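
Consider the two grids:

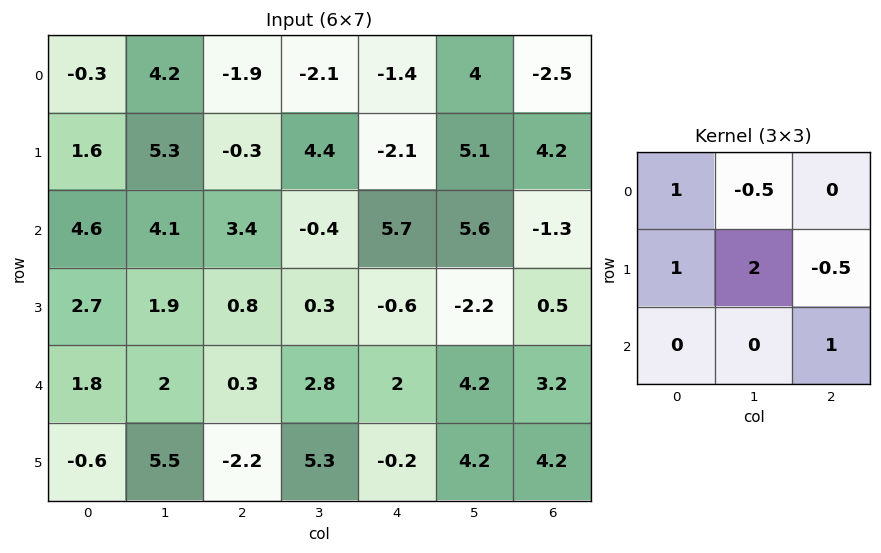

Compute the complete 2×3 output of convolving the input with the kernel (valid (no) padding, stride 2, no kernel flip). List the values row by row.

13.35 14.4 1.3
8.95 7.3 0.85

Output[0,0]: The receptive field on the input at this output position is [-0.3 4.2 -1.9 / 1.6 5.3 -0.3 / 4.6 4.1 3.4]. Elementwise product with the kernel and sum: -0.3·1 + 4.2·-0.5 + 1.6·1 + 5.3·2 + -0.3·-0.5 + 3.4·1.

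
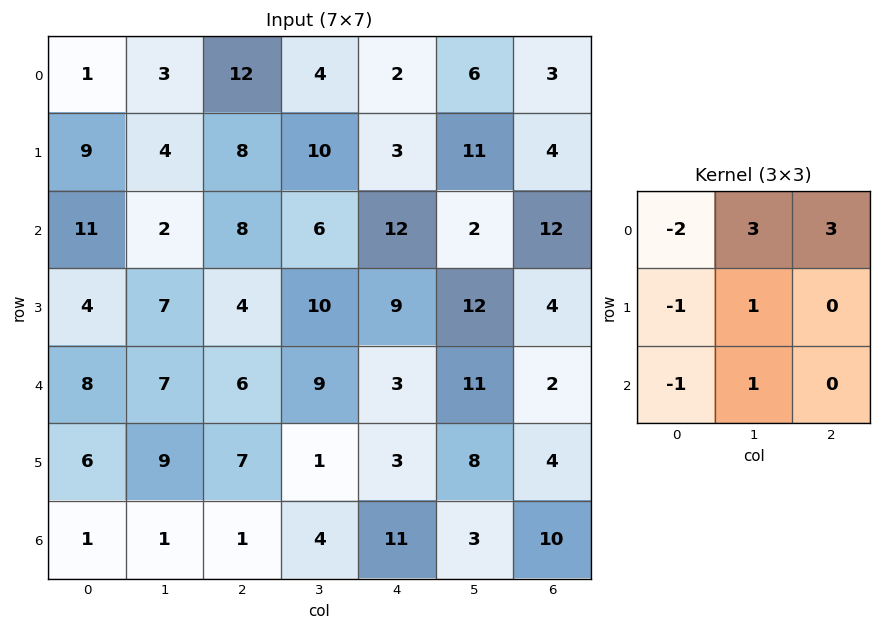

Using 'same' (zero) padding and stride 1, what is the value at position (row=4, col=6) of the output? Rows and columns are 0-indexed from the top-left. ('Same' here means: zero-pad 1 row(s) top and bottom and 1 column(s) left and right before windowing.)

-25

The receptive field on the zero-padded input at this output position is [12 4 0 / 11 2 0 / 8 4 0]. Elementwise product with the kernel and sum: 12·-2 + 4·3 + 0·3 + 11·-1 + 2·1 + 8·-1 + 4·1.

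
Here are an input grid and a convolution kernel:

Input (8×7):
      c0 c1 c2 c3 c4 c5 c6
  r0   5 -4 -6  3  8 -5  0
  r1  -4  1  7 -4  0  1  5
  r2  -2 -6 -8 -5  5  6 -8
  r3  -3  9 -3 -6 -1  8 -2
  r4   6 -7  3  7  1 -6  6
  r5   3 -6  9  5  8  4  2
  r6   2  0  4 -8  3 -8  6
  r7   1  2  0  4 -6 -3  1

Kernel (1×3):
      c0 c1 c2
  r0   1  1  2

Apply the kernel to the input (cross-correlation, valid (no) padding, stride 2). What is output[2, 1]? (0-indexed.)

The receptive field on the input at this output position is [3 7 1]. Elementwise product with the kernel and sum: 3·1 + 7·1 + 1·2.

12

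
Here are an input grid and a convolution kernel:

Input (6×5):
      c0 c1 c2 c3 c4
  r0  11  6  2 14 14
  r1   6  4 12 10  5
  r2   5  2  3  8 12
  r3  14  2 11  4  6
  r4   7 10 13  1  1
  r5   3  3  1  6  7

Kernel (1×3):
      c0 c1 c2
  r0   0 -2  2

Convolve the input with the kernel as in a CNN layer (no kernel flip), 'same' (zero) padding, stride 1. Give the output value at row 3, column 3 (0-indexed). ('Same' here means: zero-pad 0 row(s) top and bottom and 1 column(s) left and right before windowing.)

The receptive field on the zero-padded input at this output position is [11 4 6]. Elementwise product with the kernel and sum: 4·-2 + 6·2.

4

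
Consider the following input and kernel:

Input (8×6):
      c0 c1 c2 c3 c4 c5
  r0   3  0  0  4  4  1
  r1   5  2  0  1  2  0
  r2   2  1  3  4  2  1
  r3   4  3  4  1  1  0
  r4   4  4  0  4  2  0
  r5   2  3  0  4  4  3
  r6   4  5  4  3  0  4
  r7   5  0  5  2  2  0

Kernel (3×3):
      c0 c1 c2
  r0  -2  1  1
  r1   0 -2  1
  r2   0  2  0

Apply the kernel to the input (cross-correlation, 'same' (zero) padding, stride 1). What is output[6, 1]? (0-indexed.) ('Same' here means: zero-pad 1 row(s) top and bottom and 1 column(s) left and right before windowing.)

-7

The receptive field on the zero-padded input at this output position is [2 3 0 / 4 5 4 / 5 0 5]. Elementwise product with the kernel and sum: 2·-2 + 3·1 + 0·1 + 5·-2 + 4·1 + 0·2.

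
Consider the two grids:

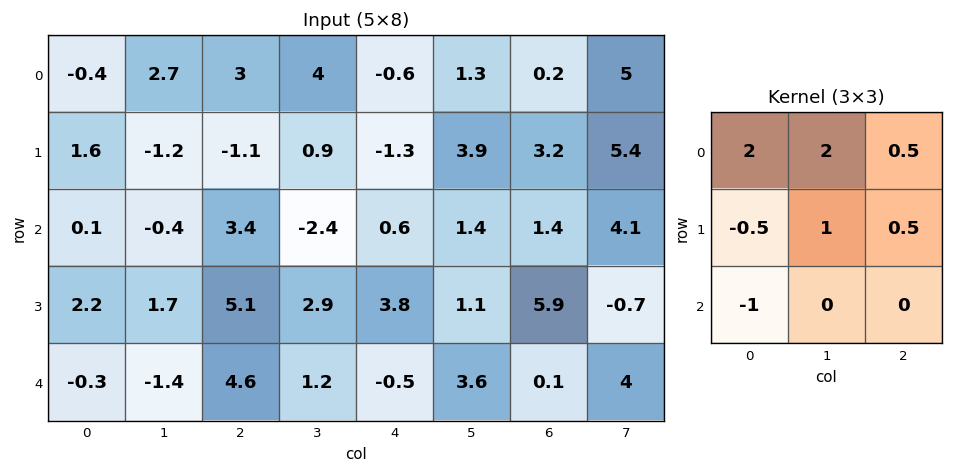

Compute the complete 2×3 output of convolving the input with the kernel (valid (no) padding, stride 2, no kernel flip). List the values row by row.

3.45 11.1 7.05
4.55 -0.05 7.35

Output[0,0]: The receptive field on the input at this output position is [-0.4 2.7 3 / 1.6 -1.2 -1.1 / 0.1 -0.4 3.4]. Elementwise product with the kernel and sum: -0.4·2 + 2.7·2 + 3·0.5 + 1.6·-0.5 + -1.2·1 + -1.1·0.5 + 0.1·-1.
Output[0,1]: The receptive field on the input at this output position is [3 4 -0.6 / -1.1 0.9 -1.3 / 3.4 -2.4 0.6]. Elementwise product with the kernel and sum: 3·2 + 4·2 + -0.6·0.5 + -1.1·-0.5 + 0.9·1 + -1.3·0.5 + 3.4·-1.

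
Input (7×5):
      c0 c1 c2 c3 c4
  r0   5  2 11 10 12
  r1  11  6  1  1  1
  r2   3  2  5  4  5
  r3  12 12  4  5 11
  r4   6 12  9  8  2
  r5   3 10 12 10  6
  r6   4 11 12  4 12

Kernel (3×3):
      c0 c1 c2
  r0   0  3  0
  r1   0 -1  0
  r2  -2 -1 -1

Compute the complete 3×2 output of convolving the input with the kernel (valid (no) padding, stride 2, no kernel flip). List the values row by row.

Output[0,0]: The receptive field on the input at this output position is [5 2 11 / 11 6 1 / 3 2 5]. Elementwise product with the kernel and sum: 2·3 + 6·-1 + 3·-2 + 2·-1 + 5·-1.

-13 10
-39 -21
-5 -26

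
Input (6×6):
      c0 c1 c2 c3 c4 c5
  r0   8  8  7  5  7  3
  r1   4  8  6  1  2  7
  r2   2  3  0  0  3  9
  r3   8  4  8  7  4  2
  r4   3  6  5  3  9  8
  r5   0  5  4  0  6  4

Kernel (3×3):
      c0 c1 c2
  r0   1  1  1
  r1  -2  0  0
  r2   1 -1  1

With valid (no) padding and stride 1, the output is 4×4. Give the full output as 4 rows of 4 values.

14 7 10 19
26 12 14 15
-9 -1 -2 0
13 8 19 5

Output[0,0]: The receptive field on the input at this output position is [8 8 7 / 4 8 6 / 2 3 0]. Elementwise product with the kernel and sum: 8·1 + 8·1 + 7·1 + 4·-2 + 2·1 + 3·-1 + 0·1.
Output[0,1]: The receptive field on the input at this output position is [8 7 5 / 8 6 1 / 3 0 0]. Elementwise product with the kernel and sum: 8·1 + 7·1 + 5·1 + 8·-2 + 3·1 + 0·-1 + 0·1.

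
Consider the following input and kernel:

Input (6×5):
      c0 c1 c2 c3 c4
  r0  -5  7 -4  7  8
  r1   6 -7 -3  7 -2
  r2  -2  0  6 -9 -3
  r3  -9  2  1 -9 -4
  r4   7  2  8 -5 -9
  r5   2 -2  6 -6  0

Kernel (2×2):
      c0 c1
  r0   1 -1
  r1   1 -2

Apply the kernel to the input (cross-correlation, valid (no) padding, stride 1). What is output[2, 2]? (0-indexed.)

34

The receptive field on the input at this output position is [6 -9 / 1 -9]. Elementwise product with the kernel and sum: 6·1 + -9·-1 + 1·1 + -9·-2.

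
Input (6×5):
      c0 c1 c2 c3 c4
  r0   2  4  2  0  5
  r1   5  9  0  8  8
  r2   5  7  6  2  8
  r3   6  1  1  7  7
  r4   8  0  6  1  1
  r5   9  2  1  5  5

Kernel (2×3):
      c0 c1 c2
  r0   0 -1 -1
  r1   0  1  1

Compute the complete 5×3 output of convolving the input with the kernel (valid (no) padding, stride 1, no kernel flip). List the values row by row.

Output[0,0]: The receptive field on the input at this output position is [2 4 2 / 5 9 0]. Elementwise product with the kernel and sum: 4·-1 + 2·-1 + 9·1 + 0·1.

3 6 11
4 0 -6
-11 0 4
4 -1 -12
-3 -1 8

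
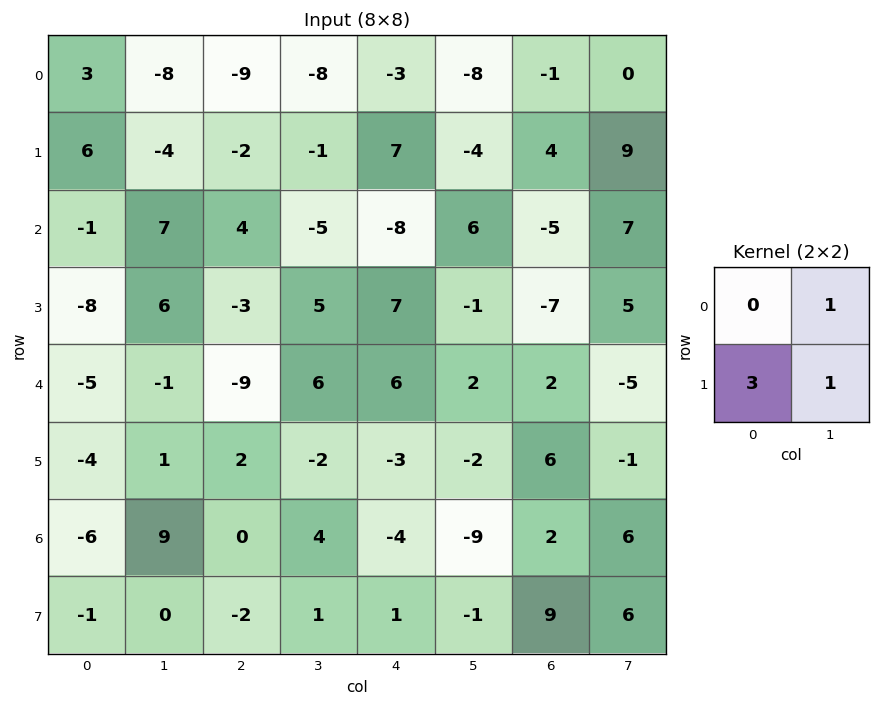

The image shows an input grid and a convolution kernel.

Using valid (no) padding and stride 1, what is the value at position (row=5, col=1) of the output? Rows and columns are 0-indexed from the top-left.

The receptive field on the input at this output position is [1 2 / 9 0]. Elementwise product with the kernel and sum: 2·1 + 9·3 + 0·1.

29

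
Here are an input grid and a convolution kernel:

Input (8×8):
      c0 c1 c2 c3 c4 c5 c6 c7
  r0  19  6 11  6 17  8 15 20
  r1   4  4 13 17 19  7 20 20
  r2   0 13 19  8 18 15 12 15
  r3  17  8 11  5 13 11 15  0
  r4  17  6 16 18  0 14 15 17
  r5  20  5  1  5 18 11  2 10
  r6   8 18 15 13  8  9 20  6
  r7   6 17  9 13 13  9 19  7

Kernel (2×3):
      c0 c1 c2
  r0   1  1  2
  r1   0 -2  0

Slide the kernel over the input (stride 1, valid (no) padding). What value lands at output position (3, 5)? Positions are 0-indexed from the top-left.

-4

The receptive field on the input at this output position is [11 15 0 / 14 15 17]. Elementwise product with the kernel and sum: 11·1 + 15·1 + 0·2 + 15·-2.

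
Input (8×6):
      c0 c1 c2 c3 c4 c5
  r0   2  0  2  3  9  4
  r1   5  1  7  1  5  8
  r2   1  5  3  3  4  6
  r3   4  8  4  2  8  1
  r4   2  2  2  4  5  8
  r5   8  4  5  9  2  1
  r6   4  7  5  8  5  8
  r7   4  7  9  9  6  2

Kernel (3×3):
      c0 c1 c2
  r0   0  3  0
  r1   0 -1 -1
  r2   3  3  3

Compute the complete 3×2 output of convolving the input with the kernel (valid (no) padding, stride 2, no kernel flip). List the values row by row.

Output[0,0]: The receptive field on the input at this output position is [2 0 2 / 5 1 7 / 1 5 3]. Elementwise product with the kernel and sum: 0·3 + 1·-1 + 7·-1 + 1·3 + 5·3 + 3·3.
Output[0,1]: The receptive field on the input at this output position is [2 3 9 / 7 1 5 / 3 3 4]. Elementwise product with the kernel and sum: 3·3 + 1·-1 + 5·-1 + 3·3 + 3·3 + 4·3.

19 33
21 32
45 55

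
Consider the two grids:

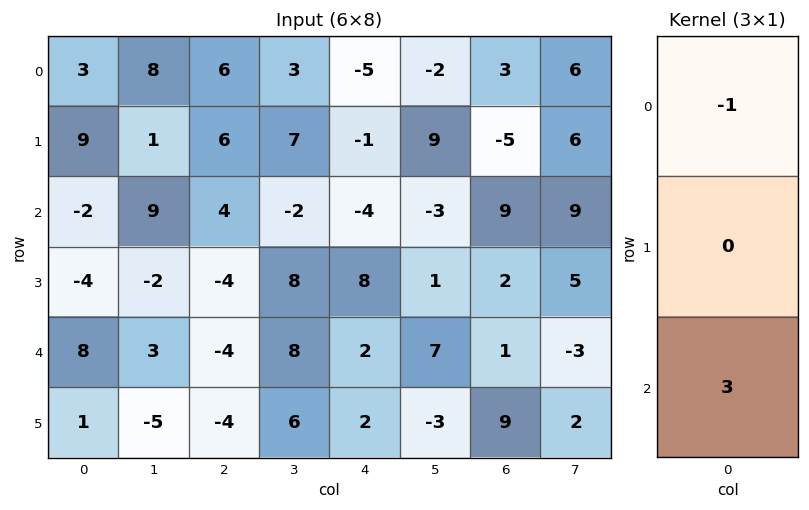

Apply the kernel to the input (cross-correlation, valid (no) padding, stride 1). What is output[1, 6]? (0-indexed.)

The receptive field on the input at this output position is [-5 / 9 / 2]. Elementwise product with the kernel and sum: -5·-1 + 2·3.

11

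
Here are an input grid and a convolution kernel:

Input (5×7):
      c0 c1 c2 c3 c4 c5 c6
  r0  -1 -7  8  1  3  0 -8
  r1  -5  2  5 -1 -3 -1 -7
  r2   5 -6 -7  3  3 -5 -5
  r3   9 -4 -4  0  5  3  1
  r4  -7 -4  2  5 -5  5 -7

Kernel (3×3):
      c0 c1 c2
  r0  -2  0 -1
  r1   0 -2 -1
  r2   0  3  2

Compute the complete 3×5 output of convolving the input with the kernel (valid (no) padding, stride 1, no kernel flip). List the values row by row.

Output[0,0]: The receptive field on the input at this output position is [-1 -7 8 / -5 2 5 / 5 -6 -7]. Elementwise product with the kernel and sum: -1·-2 + 8·-1 + 2·-2 + 5·-1 + -6·3 + -7·2.

-47 -11 1 4 -14
4 -4 -6 23 39
1 33 11 -19 -7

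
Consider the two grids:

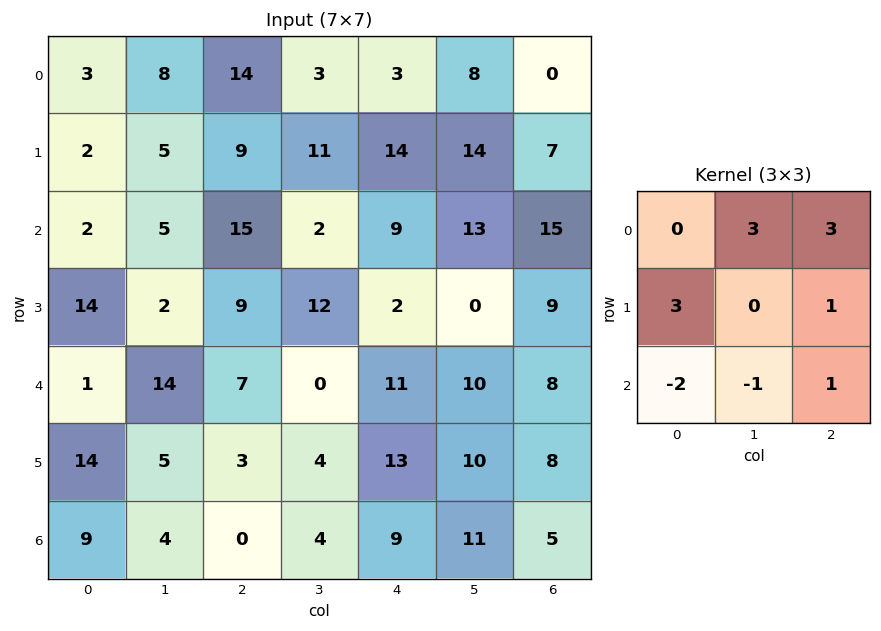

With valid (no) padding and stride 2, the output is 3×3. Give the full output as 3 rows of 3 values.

87 36 57
102 59 75
86 60 77

Output[0,0]: The receptive field on the input at this output position is [3 8 14 / 2 5 9 / 2 5 15]. Elementwise product with the kernel and sum: 8·3 + 14·3 + 2·3 + 9·1 + 2·-2 + 5·-1 + 15·1.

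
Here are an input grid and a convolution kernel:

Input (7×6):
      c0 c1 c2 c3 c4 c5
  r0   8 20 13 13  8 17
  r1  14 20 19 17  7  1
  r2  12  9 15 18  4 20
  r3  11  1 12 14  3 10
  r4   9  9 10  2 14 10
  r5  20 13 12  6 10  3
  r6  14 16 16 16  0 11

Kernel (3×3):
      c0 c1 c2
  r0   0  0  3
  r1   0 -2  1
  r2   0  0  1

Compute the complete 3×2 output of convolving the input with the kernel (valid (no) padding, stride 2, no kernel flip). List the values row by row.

Output[0,0]: The receptive field on the input at this output position is [8 20 13 / 14 20 19 / 12 9 15]. Elementwise product with the kernel and sum: 13·3 + 20·-2 + 19·1 + 15·1.
Output[0,1]: The receptive field on the input at this output position is [13 13 8 / 19 17 7 / 15 18 4]. Elementwise product with the kernel and sum: 8·3 + 17·-2 + 7·1 + 4·1.

33 1
65 1
32 40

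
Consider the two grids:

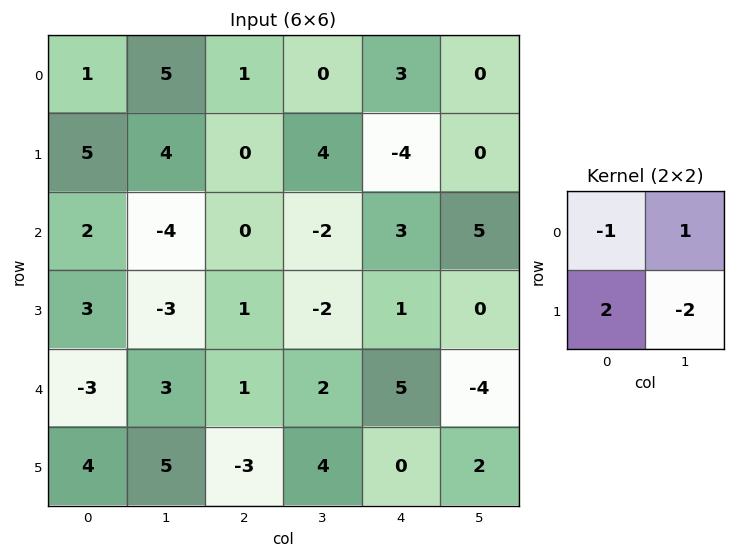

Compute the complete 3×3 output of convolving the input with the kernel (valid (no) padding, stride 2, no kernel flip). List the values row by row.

6 -9 -11
6 4 4
4 -13 -13

Output[0,0]: The receptive field on the input at this output position is [1 5 / 5 4]. Elementwise product with the kernel and sum: 1·-1 + 5·1 + 5·2 + 4·-2.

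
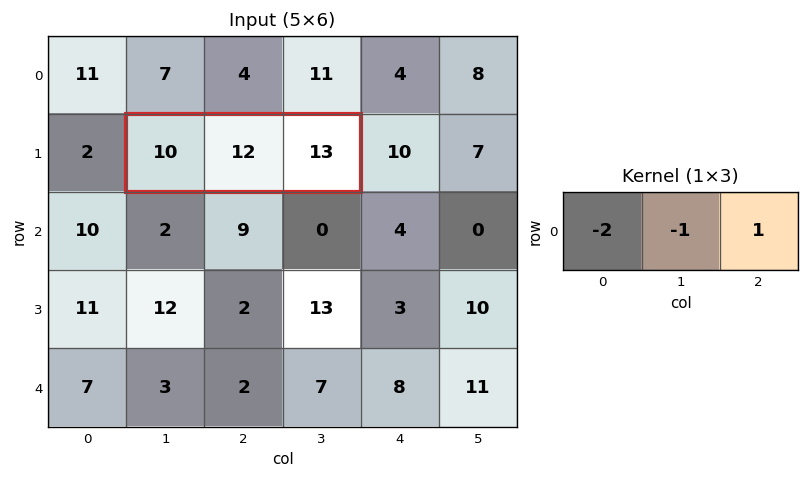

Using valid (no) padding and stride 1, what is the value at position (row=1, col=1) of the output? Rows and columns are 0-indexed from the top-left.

The receptive field on the input at this output position is [10 12 13]. Elementwise product with the kernel and sum: 10·-2 + 12·-1 + 13·1.

-19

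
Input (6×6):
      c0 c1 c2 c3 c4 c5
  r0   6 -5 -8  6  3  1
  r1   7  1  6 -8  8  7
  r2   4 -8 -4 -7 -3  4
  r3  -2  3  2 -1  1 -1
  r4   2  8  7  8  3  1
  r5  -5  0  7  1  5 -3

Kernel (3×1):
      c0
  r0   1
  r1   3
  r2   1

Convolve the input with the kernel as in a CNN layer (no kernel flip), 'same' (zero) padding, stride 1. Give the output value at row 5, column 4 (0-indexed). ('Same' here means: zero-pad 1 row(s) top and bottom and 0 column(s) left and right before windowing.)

18

The receptive field on the zero-padded input at this output position is [3 / 5 / 0]. Elementwise product with the kernel and sum: 3·1 + 5·3 + 0·1.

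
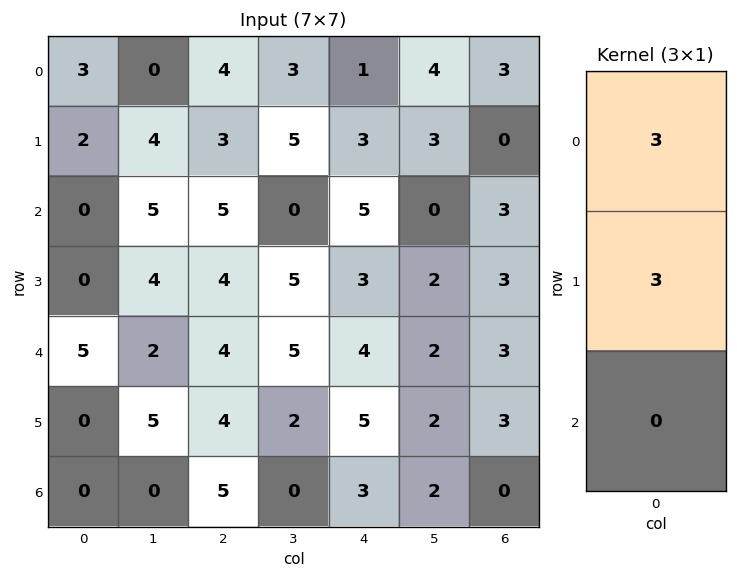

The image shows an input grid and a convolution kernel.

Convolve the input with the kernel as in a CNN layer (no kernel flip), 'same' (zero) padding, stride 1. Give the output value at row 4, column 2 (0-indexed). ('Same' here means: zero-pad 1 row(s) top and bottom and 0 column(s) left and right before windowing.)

24

The receptive field on the zero-padded input at this output position is [4 / 4 / 4]. Elementwise product with the kernel and sum: 4·3 + 4·3.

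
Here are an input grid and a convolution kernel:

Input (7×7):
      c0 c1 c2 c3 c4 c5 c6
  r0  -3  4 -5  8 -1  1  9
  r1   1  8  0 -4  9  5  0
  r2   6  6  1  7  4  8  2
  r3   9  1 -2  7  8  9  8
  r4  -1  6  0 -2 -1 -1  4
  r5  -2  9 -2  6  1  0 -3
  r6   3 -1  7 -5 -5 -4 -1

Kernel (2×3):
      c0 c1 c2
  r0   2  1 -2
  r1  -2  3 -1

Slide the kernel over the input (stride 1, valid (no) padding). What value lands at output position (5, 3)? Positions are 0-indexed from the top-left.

The receptive field on the input at this output position is [6 1 0 / -5 -5 -4]. Elementwise product with the kernel and sum: 6·2 + 1·1 + 0·-2 + -5·-2 + -5·3 + -4·-1.

12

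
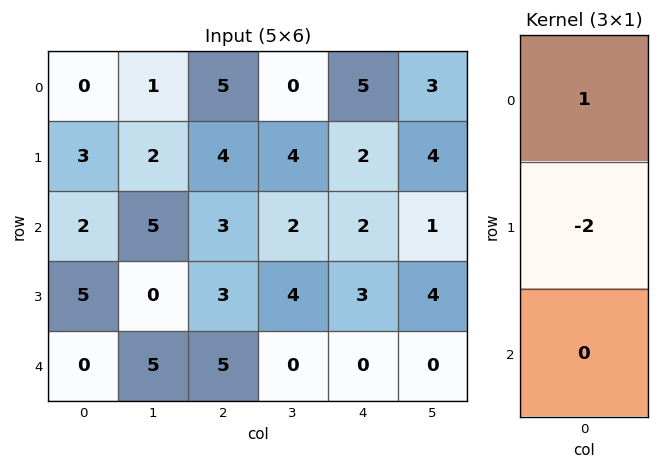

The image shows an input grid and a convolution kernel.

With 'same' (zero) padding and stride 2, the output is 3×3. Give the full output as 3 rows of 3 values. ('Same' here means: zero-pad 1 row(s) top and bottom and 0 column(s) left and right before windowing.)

0 -10 -10
-1 -2 -2
5 -7 3

Output[0,0]: The receptive field on the zero-padded input at this output position is [0 / 0 / 3]. Elementwise product with the kernel and sum: 0·1 + 0·-2.
Output[0,1]: The receptive field on the zero-padded input at this output position is [0 / 5 / 4]. Elementwise product with the kernel and sum: 0·1 + 5·-2.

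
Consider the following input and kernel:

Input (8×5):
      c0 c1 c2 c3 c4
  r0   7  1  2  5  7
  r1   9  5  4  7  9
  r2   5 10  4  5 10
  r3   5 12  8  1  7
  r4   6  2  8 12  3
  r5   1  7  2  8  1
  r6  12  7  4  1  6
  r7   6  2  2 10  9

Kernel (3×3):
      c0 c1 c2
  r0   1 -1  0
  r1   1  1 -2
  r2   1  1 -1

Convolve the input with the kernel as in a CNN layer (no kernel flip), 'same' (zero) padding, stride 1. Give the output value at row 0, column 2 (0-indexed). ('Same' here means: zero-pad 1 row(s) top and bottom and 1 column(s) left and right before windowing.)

-5

The receptive field on the zero-padded input at this output position is [0 0 0 / 1 2 5 / 5 4 7]. Elementwise product with the kernel and sum: 0·1 + 0·-1 + 1·1 + 2·1 + 5·-2 + 5·1 + 4·1 + 7·-1.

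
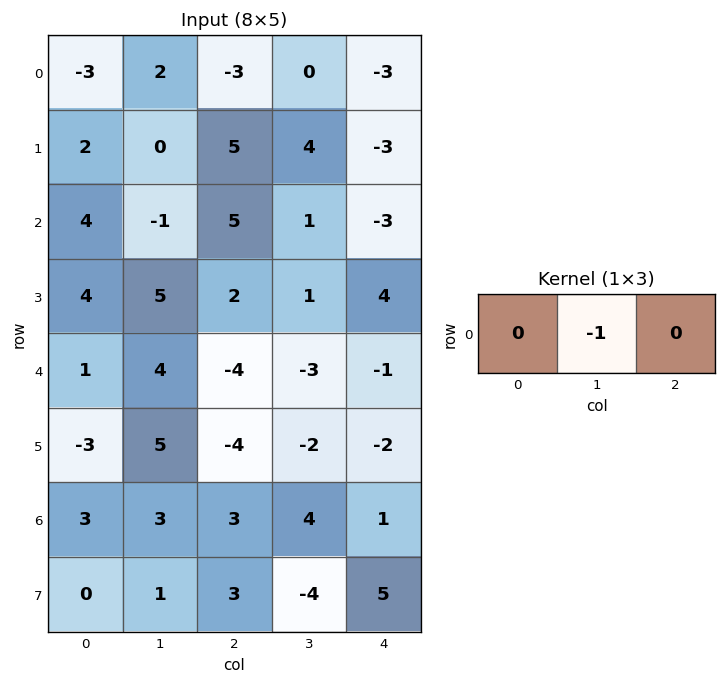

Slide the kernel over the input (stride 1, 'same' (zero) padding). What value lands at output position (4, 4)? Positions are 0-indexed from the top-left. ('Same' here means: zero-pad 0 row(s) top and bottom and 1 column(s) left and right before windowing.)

The receptive field on the zero-padded input at this output position is [-3 -1 0]. Elementwise product with the kernel and sum: -1·-1.

1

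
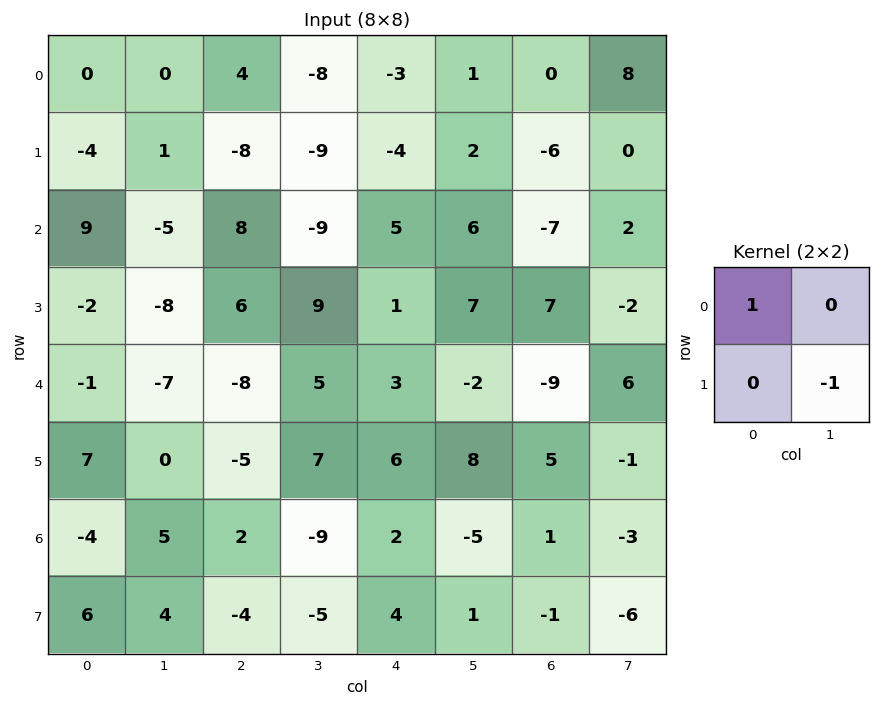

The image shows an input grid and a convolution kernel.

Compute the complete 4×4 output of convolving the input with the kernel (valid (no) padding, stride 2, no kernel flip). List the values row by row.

-1 13 -5 0
17 -1 -2 -5
-1 -15 -5 -8
-8 7 1 7

Output[0,0]: The receptive field on the input at this output position is [0 0 / -4 1]. Elementwise product with the kernel and sum: 0·1 + 1·-1.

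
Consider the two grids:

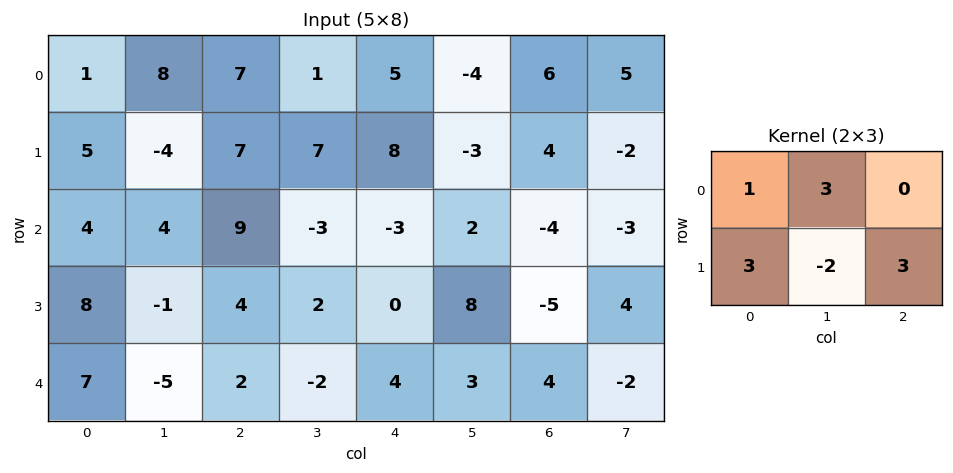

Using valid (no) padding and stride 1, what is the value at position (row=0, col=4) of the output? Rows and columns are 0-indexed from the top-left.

35

The receptive field on the input at this output position is [5 -4 6 / 8 -3 4]. Elementwise product with the kernel and sum: 5·1 + -4·3 + 8·3 + -3·-2 + 4·3.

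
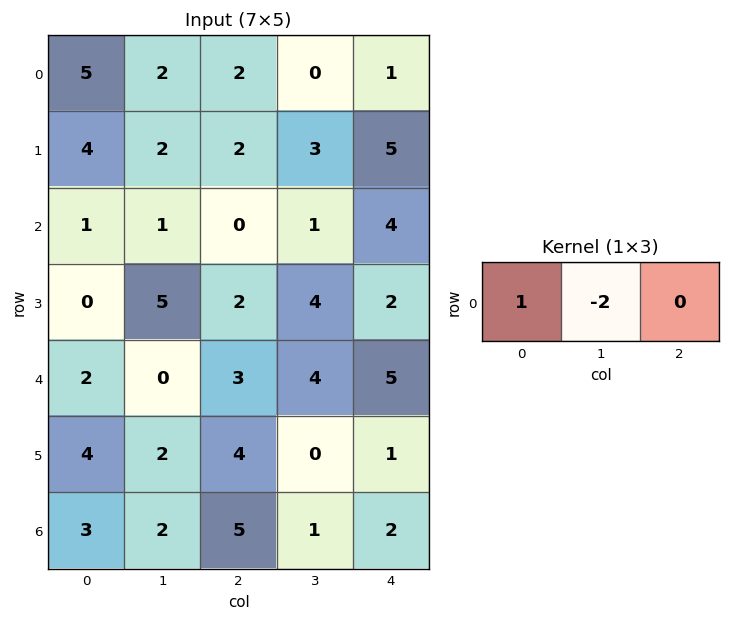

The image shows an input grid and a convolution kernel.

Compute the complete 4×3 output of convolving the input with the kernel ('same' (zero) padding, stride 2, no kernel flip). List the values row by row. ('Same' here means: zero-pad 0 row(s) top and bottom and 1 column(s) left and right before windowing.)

-10 -2 -2
-2 1 -7
-4 -6 -6
-6 -8 -3

Output[0,0]: The receptive field on the zero-padded input at this output position is [0 5 2]. Elementwise product with the kernel and sum: 0·1 + 5·-2.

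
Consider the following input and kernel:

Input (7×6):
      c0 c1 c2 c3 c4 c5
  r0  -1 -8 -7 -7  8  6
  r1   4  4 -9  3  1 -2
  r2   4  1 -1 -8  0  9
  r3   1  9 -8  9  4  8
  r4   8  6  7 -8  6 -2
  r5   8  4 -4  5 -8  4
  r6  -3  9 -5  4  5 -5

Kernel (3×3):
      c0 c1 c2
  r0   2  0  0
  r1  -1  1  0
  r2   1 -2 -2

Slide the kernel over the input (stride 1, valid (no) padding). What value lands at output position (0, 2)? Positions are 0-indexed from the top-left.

The receptive field on the input at this output position is [-7 -7 8 / -9 3 1 / -1 -8 0]. Elementwise product with the kernel and sum: -7·2 + -9·-1 + 3·1 + -1·1 + -8·-2 + 0·-2.

13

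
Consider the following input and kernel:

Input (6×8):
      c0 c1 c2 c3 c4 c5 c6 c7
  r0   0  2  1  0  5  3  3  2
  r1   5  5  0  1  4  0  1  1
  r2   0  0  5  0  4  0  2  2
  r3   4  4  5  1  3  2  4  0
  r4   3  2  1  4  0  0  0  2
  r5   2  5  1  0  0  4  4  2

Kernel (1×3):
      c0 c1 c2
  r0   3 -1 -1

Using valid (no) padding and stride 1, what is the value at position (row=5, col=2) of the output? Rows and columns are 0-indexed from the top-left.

The receptive field on the input at this output position is [1 0 0]. Elementwise product with the kernel and sum: 1·3 + 0·-1 + 0·-1.

3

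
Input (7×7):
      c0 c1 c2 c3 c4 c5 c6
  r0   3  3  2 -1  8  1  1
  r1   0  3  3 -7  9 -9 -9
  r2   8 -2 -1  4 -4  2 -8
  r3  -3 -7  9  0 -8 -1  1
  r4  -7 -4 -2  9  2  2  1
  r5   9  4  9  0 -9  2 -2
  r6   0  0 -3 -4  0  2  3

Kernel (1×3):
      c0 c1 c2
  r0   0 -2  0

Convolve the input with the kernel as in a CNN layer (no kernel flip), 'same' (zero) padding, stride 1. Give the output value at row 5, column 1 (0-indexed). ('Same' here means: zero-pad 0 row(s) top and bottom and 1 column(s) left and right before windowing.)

The receptive field on the zero-padded input at this output position is [9 4 9]. Elementwise product with the kernel and sum: 4·-2.

-8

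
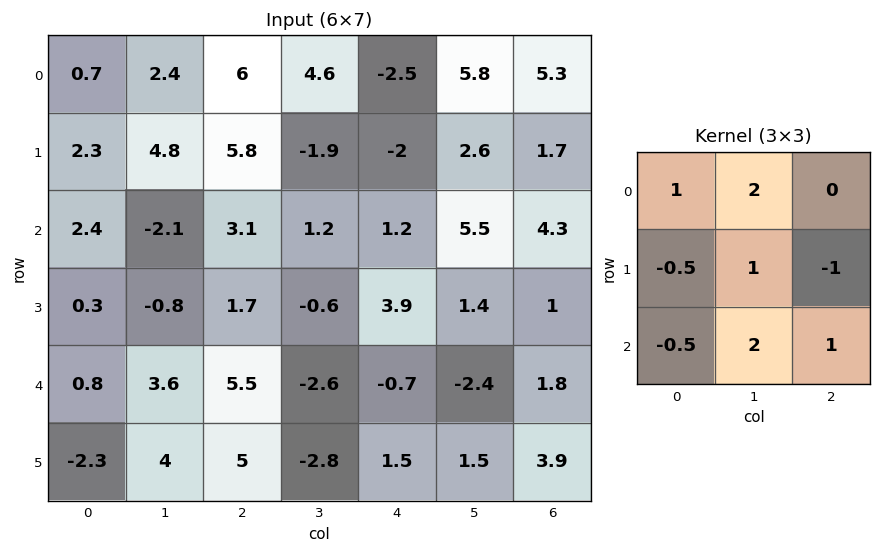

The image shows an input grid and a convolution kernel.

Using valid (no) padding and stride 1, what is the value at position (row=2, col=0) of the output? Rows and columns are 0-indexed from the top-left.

7.85

The receptive field on the input at this output position is [2.4 -2.1 3.1 / 0.3 -0.8 1.7 / 0.8 3.6 5.5]. Elementwise product with the kernel and sum: 2.4·1 + -2.1·2 + 0.3·-0.5 + -0.8·1 + 1.7·-1 + 0.8·-0.5 + 3.6·2 + 5.5·1.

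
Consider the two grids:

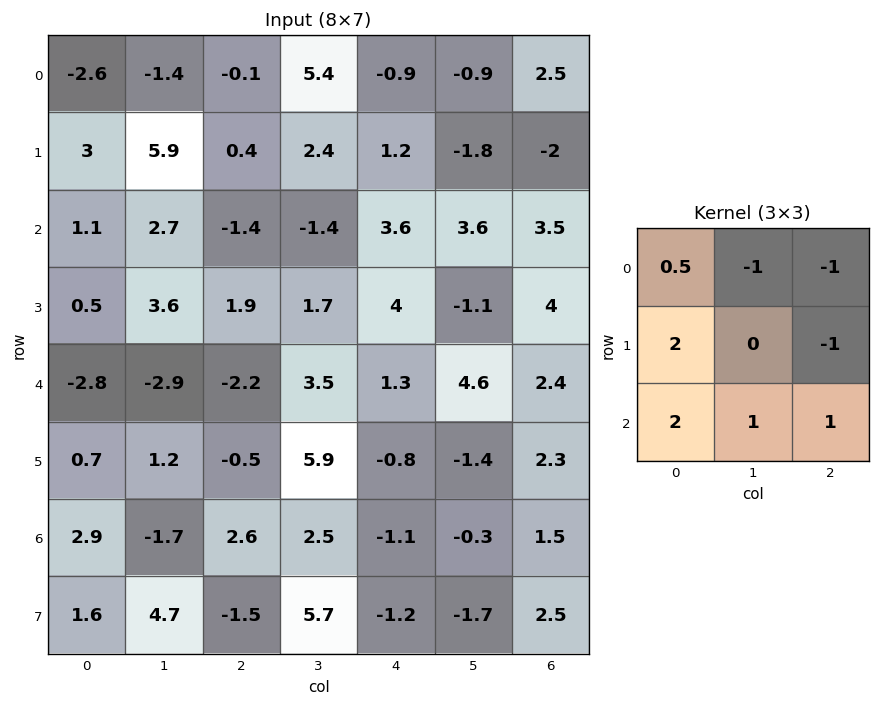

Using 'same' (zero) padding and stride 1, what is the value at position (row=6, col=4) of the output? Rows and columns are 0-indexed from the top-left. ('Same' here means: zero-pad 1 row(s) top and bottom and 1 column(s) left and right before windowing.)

The receptive field on the zero-padded input at this output position is [5.9 -0.8 -1.4 / 2.5 -1.1 -0.3 / 5.7 -1.2 -1.7]. Elementwise product with the kernel and sum: 5.9·0.5 + -0.8·-1 + -1.4·-1 + 2.5·2 + -0.3·-1 + 5.7·2 + -1.2·1 + -1.7·1.

18.95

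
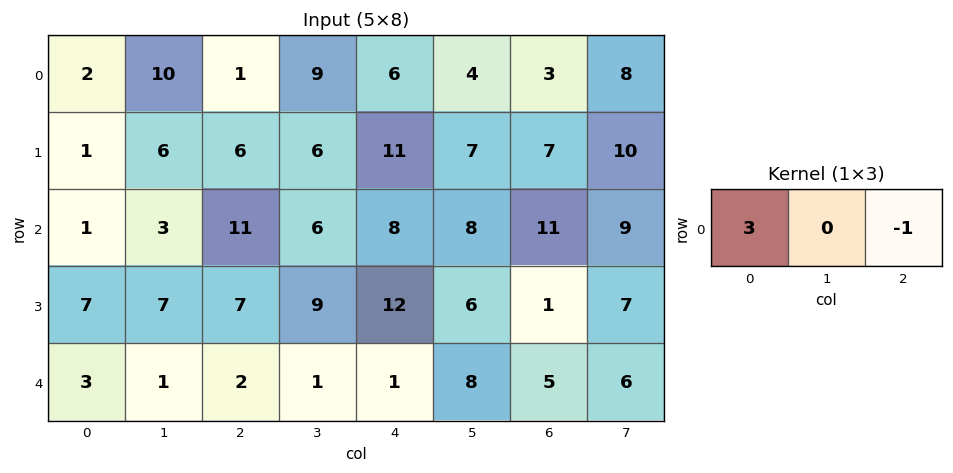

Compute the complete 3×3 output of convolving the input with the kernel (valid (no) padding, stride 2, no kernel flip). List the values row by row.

5 -3 15
-8 25 13
7 5 -2

Output[0,0]: The receptive field on the input at this output position is [2 10 1]. Elementwise product with the kernel and sum: 2·3 + 1·-1.
Output[0,1]: The receptive field on the input at this output position is [1 9 6]. Elementwise product with the kernel and sum: 1·3 + 6·-1.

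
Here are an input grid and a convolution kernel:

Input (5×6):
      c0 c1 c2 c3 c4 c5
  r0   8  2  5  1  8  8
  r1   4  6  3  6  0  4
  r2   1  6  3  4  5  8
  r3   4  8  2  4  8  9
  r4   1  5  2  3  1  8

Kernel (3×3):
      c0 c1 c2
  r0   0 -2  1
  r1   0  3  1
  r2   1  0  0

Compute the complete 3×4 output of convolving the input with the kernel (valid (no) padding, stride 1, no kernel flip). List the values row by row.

Output[0,0]: The receptive field on the input at this output position is [8 2 5 / 4 6 3 / 1 6 3]. Elementwise product with the kernel and sum: 2·-2 + 5·1 + 6·3 + 3·1 + 1·1.

23 12 27 0
16 21 7 31
18 13 19 34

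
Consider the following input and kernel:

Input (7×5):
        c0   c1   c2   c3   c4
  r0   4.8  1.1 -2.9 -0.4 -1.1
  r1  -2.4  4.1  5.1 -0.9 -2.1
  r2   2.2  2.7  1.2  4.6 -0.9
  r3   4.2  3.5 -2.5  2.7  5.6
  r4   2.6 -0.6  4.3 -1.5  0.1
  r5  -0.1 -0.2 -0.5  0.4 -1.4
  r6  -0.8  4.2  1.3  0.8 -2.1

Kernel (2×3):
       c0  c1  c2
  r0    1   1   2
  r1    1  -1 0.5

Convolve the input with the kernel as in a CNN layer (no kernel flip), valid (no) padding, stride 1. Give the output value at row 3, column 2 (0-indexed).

17.25

The receptive field on the input at this output position is [-2.5 2.7 5.6 / 4.3 -1.5 0.1]. Elementwise product with the kernel and sum: -2.5·1 + 2.7·1 + 5.6·2 + 4.3·1 + -1.5·-1 + 0.1·0.5.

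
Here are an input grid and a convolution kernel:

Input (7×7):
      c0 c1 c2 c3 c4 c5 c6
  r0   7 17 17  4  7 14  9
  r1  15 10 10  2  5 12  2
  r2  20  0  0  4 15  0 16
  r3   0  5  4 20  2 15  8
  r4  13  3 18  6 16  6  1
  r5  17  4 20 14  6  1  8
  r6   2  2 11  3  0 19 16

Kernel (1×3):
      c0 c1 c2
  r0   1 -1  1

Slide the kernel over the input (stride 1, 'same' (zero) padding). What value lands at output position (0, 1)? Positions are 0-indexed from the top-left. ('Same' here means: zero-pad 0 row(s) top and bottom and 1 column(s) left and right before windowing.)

7

The receptive field on the zero-padded input at this output position is [7 17 17]. Elementwise product with the kernel and sum: 7·1 + 17·-1 + 17·1.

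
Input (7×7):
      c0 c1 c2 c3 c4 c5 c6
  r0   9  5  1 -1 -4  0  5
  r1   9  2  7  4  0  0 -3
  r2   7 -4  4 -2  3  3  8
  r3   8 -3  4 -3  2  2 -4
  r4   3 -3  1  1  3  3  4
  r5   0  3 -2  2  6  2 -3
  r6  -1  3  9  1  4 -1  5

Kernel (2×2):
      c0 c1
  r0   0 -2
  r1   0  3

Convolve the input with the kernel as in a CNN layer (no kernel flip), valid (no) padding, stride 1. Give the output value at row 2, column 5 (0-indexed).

-28

The receptive field on the input at this output position is [3 8 / 2 -4]. Elementwise product with the kernel and sum: 8·-2 + -4·3.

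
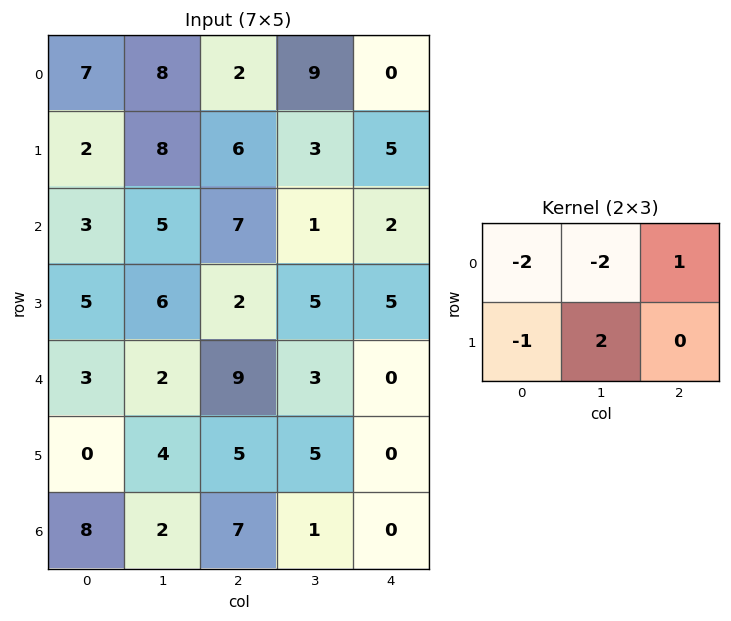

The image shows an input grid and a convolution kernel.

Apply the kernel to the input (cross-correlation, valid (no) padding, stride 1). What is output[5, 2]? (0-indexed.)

The receptive field on the input at this output position is [5 5 0 / 7 1 0]. Elementwise product with the kernel and sum: 5·-2 + 5·-2 + 0·1 + 7·-1 + 1·2.

-25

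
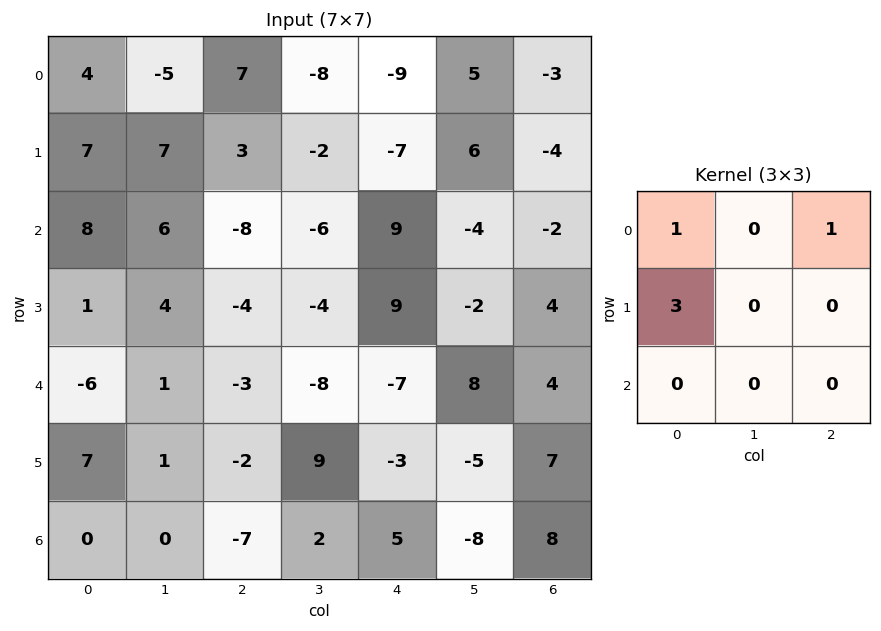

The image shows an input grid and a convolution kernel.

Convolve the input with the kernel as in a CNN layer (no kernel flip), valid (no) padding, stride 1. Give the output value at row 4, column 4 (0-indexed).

The receptive field on the input at this output position is [-7 8 4 / -3 -5 7 / 5 -8 8]. Elementwise product with the kernel and sum: -7·1 + 4·1 + -3·3.

-12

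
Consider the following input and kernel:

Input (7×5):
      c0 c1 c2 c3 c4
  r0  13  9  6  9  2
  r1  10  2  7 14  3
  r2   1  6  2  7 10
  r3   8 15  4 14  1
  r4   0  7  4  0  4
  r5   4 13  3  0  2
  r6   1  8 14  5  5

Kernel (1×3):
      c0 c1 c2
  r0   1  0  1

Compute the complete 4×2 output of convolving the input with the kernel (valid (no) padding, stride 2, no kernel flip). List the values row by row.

19 8
3 12
4 8
15 19

Output[0,0]: The receptive field on the input at this output position is [13 9 6]. Elementwise product with the kernel and sum: 13·1 + 6·1.
Output[0,1]: The receptive field on the input at this output position is [6 9 2]. Elementwise product with the kernel and sum: 6·1 + 2·1.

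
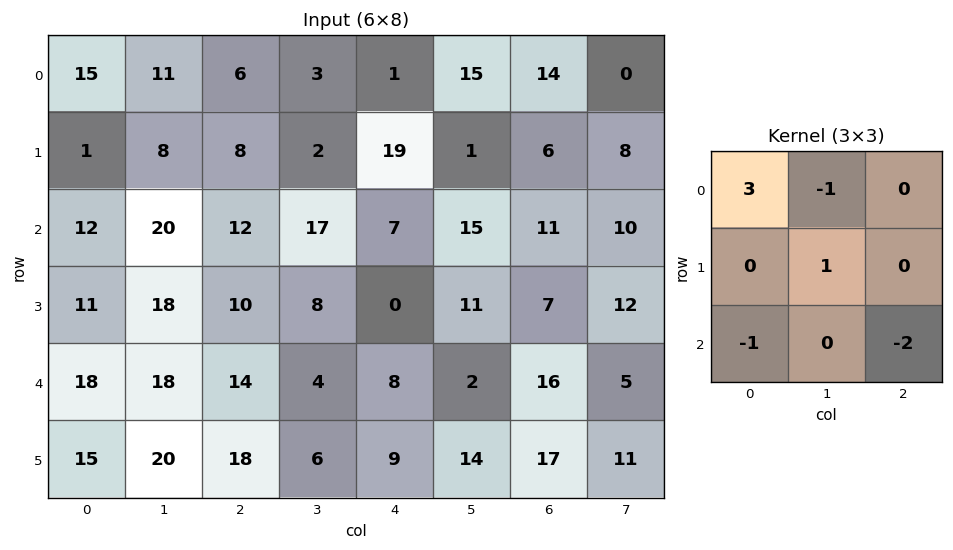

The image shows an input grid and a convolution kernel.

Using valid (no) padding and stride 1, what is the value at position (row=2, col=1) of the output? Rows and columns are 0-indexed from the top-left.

The receptive field on the input at this output position is [20 12 17 / 18 10 8 / 18 14 4]. Elementwise product with the kernel and sum: 20·3 + 12·-1 + 10·1 + 18·-1 + 4·-2.

32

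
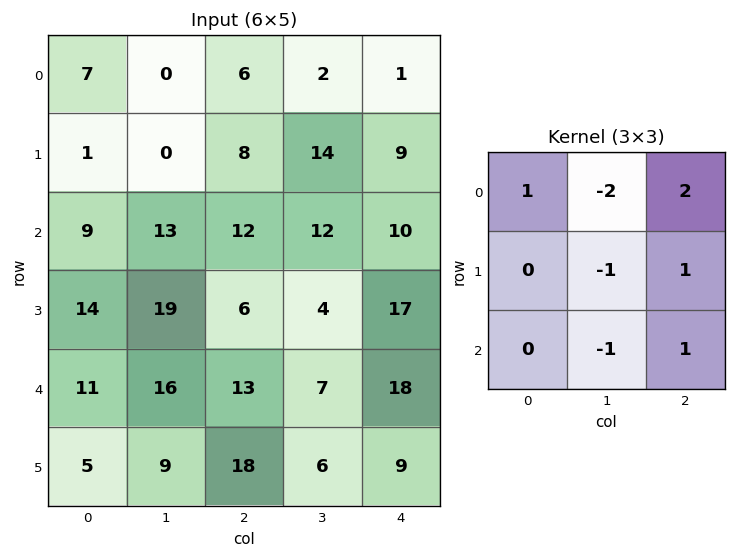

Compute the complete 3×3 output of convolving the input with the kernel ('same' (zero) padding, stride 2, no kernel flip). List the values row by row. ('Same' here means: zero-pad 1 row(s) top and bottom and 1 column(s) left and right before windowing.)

Output[0,0]: The receptive field on the zero-padded input at this output position is [0 0 0 / 0 7 0 / 0 1 0]. Elementwise product with the kernel and sum: 0·1 + 0·-2 + 0·2 + 7·-1 + 0·1 + 1·-1 + 0·1.

-8 2 -10
7 10 -31
19 -3 -57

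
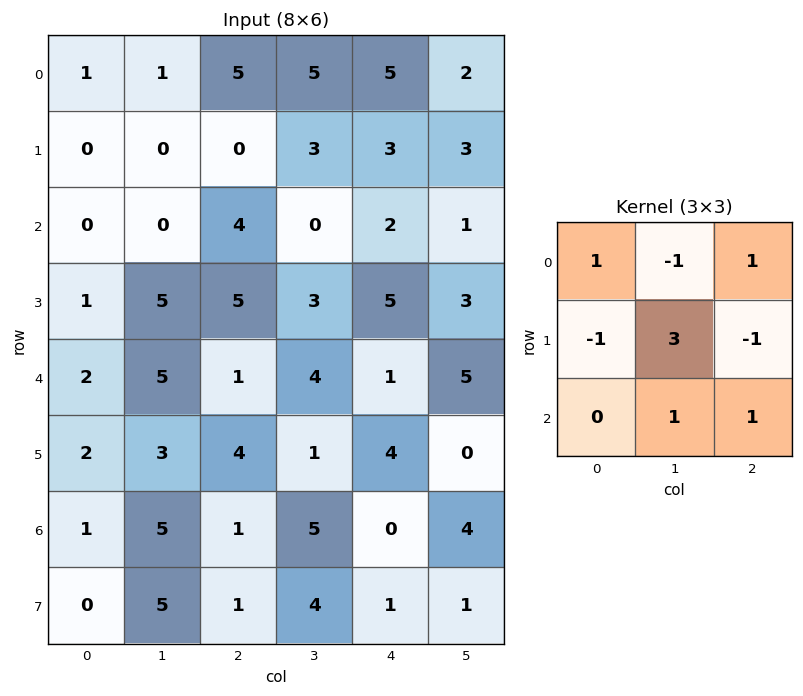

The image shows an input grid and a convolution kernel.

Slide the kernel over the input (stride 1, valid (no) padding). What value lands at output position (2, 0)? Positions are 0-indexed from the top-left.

The receptive field on the input at this output position is [0 0 4 / 1 5 5 / 2 5 1]. Elementwise product with the kernel and sum: 0·1 + 0·-1 + 4·1 + 1·-1 + 5·3 + 5·-1 + 5·1 + 1·1.

19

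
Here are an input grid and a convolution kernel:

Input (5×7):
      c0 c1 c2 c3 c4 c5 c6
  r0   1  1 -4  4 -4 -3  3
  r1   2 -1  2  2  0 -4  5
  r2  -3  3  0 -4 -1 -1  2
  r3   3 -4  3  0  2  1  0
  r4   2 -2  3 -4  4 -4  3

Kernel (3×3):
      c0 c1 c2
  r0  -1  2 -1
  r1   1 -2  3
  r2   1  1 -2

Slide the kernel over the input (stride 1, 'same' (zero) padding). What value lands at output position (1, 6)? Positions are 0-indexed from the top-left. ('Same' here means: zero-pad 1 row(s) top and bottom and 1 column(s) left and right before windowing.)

-4

The receptive field on the zero-padded input at this output position is [-3 3 0 / -4 5 0 / -1 2 0]. Elementwise product with the kernel and sum: -3·-1 + 3·2 + 0·-1 + -4·1 + 5·-2 + 0·3 + -1·1 + 2·1 + 0·-2.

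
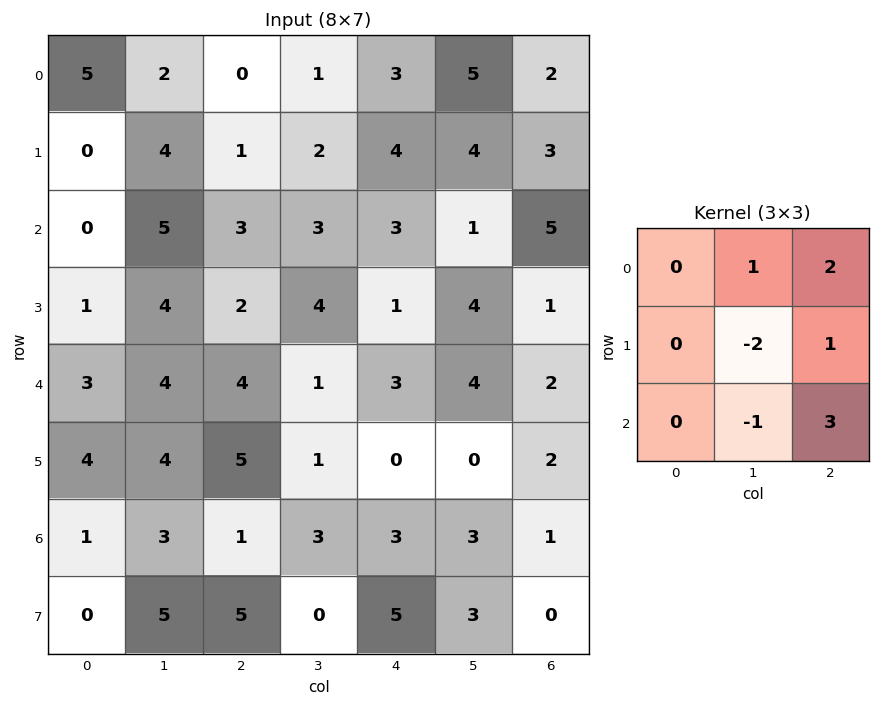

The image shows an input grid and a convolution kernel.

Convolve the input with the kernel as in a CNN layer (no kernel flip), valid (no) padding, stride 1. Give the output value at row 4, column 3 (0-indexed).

The receptive field on the input at this output position is [1 3 4 / 1 0 0 / 3 3 3]. Elementwise product with the kernel and sum: 3·1 + 4·2 + 0·-2 + 0·1 + 3·-1 + 3·3.

17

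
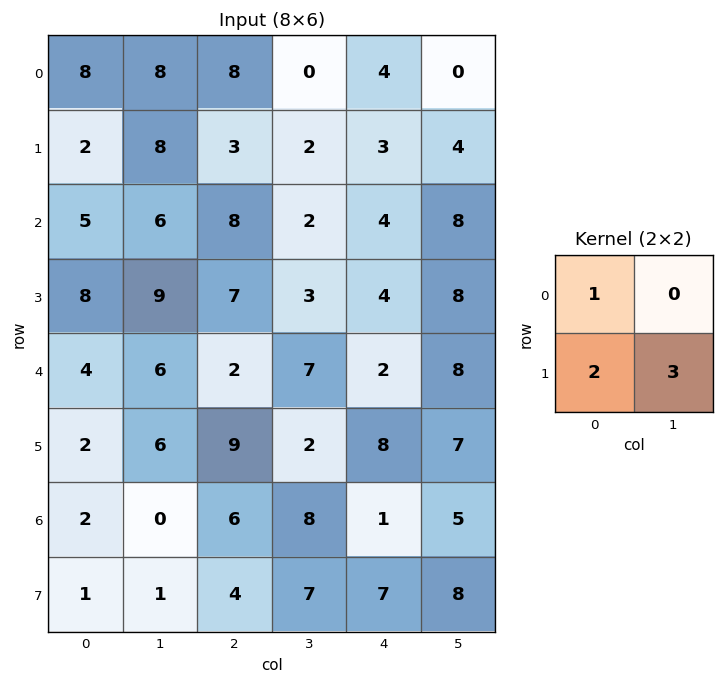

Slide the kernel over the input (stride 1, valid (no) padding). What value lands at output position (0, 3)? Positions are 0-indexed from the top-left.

13

The receptive field on the input at this output position is [0 4 / 2 3]. Elementwise product with the kernel and sum: 0·1 + 2·2 + 3·3.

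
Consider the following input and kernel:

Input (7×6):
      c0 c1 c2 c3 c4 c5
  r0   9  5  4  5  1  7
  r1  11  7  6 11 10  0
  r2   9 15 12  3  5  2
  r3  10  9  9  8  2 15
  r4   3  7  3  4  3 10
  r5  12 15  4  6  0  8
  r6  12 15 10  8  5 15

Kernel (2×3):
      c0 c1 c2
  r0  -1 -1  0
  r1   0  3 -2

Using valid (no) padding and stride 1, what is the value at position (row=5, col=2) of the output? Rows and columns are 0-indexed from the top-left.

4

The receptive field on the input at this output position is [4 6 0 / 10 8 5]. Elementwise product with the kernel and sum: 4·-1 + 6·-1 + 8·3 + 5·-2.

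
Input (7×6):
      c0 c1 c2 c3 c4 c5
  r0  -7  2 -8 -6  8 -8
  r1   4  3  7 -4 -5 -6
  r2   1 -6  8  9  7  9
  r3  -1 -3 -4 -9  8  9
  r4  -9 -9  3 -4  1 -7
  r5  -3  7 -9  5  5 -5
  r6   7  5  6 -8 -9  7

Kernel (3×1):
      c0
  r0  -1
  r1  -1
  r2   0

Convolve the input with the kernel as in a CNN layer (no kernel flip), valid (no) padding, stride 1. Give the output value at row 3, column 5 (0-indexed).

-2

The receptive field on the input at this output position is [9 / -7 / -5]. Elementwise product with the kernel and sum: 9·-1 + -7·-1.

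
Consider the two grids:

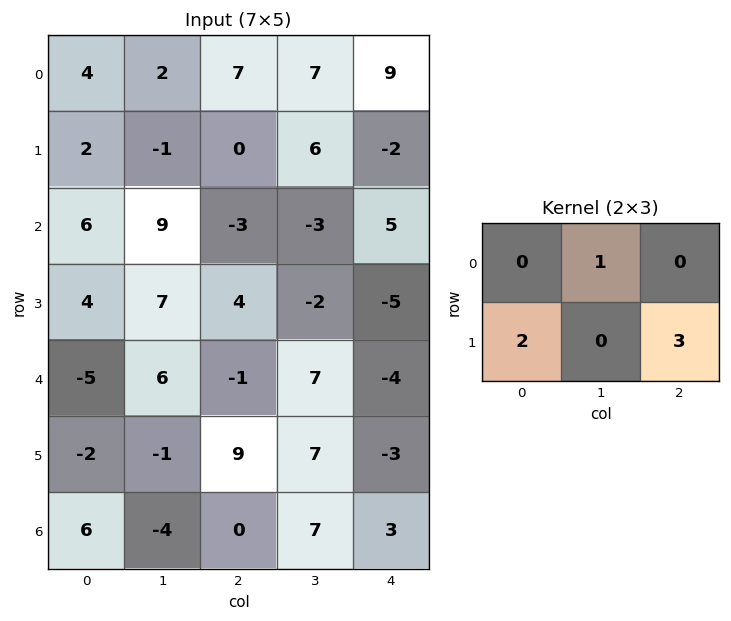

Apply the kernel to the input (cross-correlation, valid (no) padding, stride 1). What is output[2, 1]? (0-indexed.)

The receptive field on the input at this output position is [9 -3 -3 / 7 4 -2]. Elementwise product with the kernel and sum: -3·1 + 7·2 + -2·3.

5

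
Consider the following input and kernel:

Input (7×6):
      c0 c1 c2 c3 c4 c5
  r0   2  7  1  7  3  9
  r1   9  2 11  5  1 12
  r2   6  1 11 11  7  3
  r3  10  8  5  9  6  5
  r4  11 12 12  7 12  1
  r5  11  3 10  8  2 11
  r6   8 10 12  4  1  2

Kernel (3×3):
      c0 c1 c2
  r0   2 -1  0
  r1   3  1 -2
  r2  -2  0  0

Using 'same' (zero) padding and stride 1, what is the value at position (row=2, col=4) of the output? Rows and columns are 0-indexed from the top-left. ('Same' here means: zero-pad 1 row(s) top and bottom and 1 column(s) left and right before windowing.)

The receptive field on the zero-padded input at this output position is [5 1 12 / 11 7 3 / 9 6 5]. Elementwise product with the kernel and sum: 5·2 + 1·-1 + 11·3 + 7·1 + 3·-2 + 9·-2.

25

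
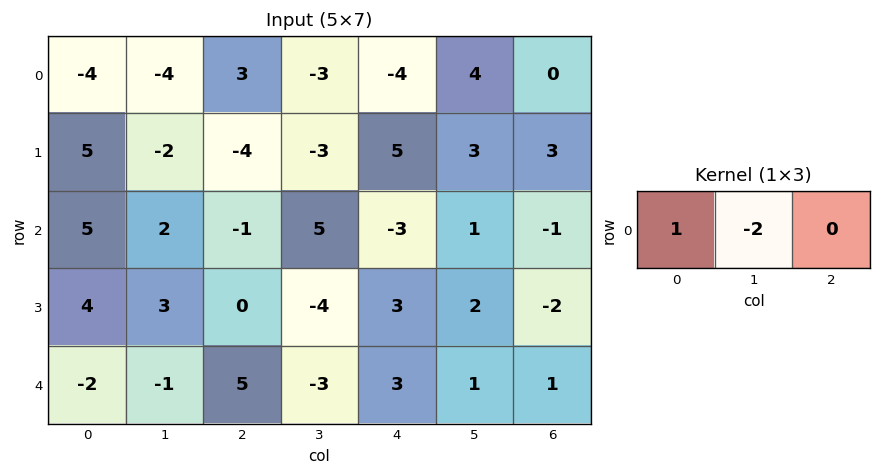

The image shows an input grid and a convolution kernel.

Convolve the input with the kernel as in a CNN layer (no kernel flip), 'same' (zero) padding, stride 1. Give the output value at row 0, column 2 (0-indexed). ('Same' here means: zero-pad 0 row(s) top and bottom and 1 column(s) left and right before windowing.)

-10

The receptive field on the zero-padded input at this output position is [-4 3 -3]. Elementwise product with the kernel and sum: -4·1 + 3·-2.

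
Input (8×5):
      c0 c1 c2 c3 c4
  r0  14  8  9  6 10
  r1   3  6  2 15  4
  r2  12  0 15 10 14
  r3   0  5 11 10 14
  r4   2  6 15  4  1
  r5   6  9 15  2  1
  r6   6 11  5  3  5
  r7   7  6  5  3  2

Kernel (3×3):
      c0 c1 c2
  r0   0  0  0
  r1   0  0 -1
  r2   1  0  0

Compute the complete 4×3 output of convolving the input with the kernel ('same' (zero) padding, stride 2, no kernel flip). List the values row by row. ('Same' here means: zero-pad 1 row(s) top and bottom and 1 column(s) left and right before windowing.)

-8 0 15
0 -5 10
-6 5 2
-11 3 3

Output[0,0]: The receptive field on the zero-padded input at this output position is [0 0 0 / 0 14 8 / 0 3 6]. Elementwise product with the kernel and sum: 8·-1 + 0·1.
Output[0,1]: The receptive field on the zero-padded input at this output position is [0 0 0 / 8 9 6 / 6 2 15]. Elementwise product with the kernel and sum: 6·-1 + 6·1.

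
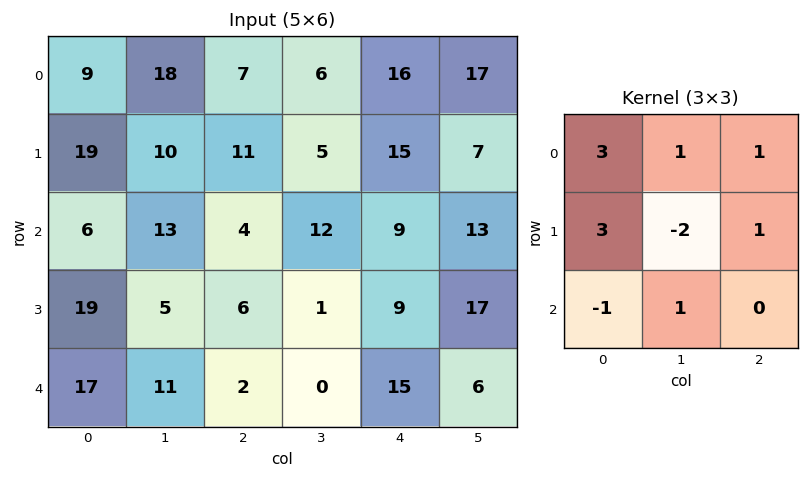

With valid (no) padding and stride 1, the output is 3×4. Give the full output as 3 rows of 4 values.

107 71 89 40
60 90 45 76
82 50 56 75

Output[0,0]: The receptive field on the input at this output position is [9 18 7 / 19 10 11 / 6 13 4]. Elementwise product with the kernel and sum: 9·3 + 18·1 + 7·1 + 19·3 + 10·-2 + 11·1 + 6·-1 + 13·1.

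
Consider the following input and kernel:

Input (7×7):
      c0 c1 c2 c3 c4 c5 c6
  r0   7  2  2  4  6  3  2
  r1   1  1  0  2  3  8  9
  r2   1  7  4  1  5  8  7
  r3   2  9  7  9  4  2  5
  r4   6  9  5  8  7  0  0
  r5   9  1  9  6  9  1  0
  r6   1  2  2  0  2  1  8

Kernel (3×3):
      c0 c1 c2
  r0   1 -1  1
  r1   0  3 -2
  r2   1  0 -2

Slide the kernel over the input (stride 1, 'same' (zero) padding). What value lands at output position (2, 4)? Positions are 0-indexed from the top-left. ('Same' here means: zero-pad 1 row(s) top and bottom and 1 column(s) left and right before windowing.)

The receptive field on the zero-padded input at this output position is [2 3 8 / 1 5 8 / 9 4 2]. Elementwise product with the kernel and sum: 2·1 + 3·-1 + 8·1 + 5·3 + 8·-2 + 9·1 + 2·-2.

11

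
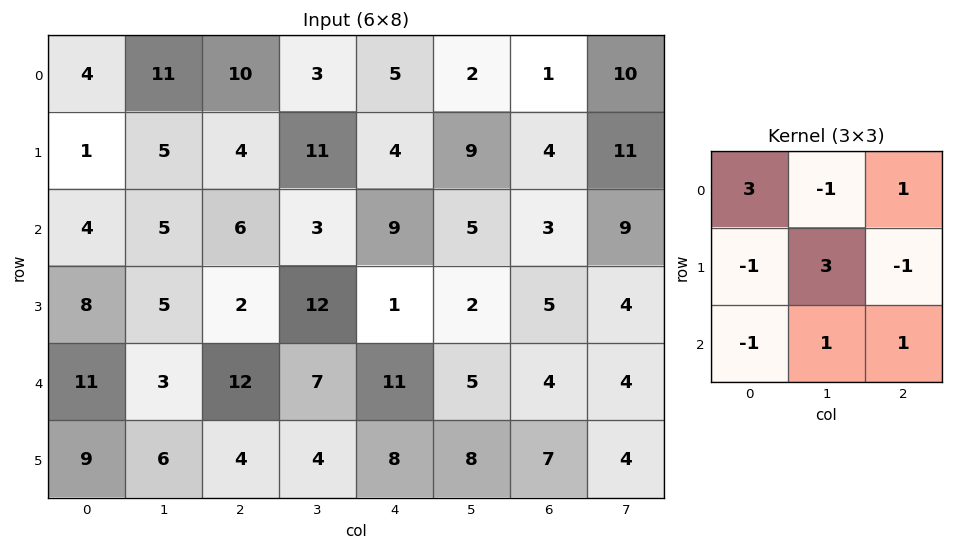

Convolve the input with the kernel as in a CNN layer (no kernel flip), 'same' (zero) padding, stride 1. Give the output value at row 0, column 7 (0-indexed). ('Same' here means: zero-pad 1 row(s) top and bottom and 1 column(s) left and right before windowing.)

36

The receptive field on the zero-padded input at this output position is [0 0 0 / 1 10 0 / 4 11 0]. Elementwise product with the kernel and sum: 0·3 + 0·-1 + 0·1 + 1·-1 + 10·3 + 0·-1 + 4·-1 + 11·1 + 0·1.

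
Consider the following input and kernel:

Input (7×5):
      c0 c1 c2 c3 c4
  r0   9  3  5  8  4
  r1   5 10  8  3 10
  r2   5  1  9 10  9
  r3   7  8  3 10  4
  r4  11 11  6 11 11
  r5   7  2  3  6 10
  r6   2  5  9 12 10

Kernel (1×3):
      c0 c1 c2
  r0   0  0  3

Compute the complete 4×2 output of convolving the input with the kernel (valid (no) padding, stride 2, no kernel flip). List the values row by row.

Output[0,0]: The receptive field on the input at this output position is [9 3 5]. Elementwise product with the kernel and sum: 5·3.
Output[0,1]: The receptive field on the input at this output position is [5 8 4]. Elementwise product with the kernel and sum: 4·3.

15 12
27 27
18 33
27 30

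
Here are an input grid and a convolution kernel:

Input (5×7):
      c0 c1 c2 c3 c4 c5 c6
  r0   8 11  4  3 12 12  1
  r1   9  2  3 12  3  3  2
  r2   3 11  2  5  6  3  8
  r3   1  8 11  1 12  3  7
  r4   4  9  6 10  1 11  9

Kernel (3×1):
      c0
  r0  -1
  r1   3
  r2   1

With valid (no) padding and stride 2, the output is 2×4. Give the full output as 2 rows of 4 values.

Output[0,0]: The receptive field on the input at this output position is [8 / 9 / 3]. Elementwise product with the kernel and sum: 8·-1 + 9·3 + 3·1.
Output[0,1]: The receptive field on the input at this output position is [4 / 3 / 2]. Elementwise product with the kernel and sum: 4·-1 + 3·3 + 2·1.

22 7 3 13
4 37 31 22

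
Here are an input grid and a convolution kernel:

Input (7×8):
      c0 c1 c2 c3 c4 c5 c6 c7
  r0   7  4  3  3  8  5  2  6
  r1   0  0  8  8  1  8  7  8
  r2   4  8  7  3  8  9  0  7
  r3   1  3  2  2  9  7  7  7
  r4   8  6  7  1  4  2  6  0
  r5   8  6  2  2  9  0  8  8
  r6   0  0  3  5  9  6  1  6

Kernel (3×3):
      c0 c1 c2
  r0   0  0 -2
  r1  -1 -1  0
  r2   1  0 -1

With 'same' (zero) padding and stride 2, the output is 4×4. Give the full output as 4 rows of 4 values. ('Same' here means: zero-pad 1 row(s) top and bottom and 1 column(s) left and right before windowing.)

Output[0,0]: The receptive field on the zero-padded input at this output position is [0 0 0 / 0 7 4 / 0 0 0]. Elementwise product with the kernel and sum: 0·-2 + 0·-1 + 7·-1 + 0·1 + 0·-1.
Output[0,1]: The receptive field on the zero-padded input at this output position is [0 0 0 / 4 3 3 / 0 8 8]. Elementwise product with the kernel and sum: 0·-2 + 4·-1 + 3·-1 + 0·1 + 8·-1.

-7 -15 -11 -7
-7 -30 -32 -25
-20 -13 -17 -30
-12 -7 -14 -23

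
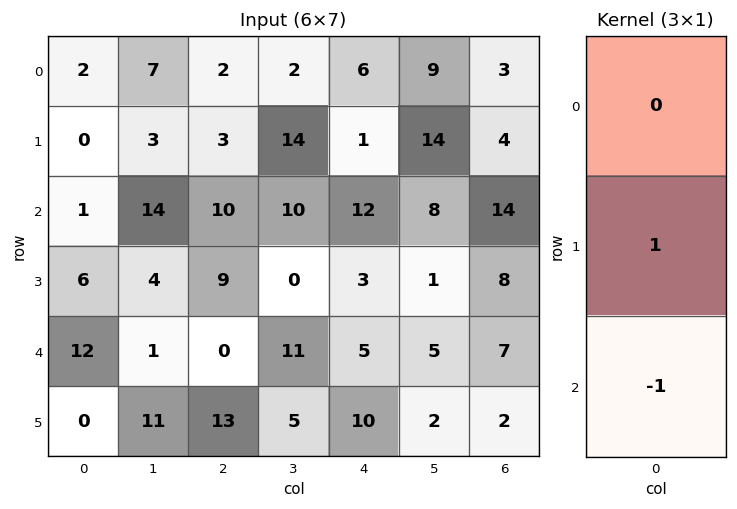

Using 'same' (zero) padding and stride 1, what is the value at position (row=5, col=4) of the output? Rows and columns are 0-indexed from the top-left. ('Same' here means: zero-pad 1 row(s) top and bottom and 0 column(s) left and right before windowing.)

The receptive field on the zero-padded input at this output position is [5 / 10 / 0]. Elementwise product with the kernel and sum: 10·1 + 0·-1.

10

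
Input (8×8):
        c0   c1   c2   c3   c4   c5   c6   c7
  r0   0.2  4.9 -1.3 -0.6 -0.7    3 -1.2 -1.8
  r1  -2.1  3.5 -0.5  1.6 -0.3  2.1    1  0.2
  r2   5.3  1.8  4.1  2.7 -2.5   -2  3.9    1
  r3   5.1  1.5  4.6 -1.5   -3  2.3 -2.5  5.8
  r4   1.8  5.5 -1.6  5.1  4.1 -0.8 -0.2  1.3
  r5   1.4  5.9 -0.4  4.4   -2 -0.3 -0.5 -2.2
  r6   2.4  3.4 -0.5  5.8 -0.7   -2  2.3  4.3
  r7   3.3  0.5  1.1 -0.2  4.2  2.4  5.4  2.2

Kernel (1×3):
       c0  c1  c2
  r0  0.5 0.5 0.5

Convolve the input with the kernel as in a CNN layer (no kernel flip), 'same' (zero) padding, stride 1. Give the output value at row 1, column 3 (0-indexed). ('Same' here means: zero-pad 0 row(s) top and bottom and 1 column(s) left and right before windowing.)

0.4

The receptive field on the zero-padded input at this output position is [-0.5 1.6 -0.3]. Elementwise product with the kernel and sum: -0.5·0.5 + 1.6·0.5 + -0.3·0.5.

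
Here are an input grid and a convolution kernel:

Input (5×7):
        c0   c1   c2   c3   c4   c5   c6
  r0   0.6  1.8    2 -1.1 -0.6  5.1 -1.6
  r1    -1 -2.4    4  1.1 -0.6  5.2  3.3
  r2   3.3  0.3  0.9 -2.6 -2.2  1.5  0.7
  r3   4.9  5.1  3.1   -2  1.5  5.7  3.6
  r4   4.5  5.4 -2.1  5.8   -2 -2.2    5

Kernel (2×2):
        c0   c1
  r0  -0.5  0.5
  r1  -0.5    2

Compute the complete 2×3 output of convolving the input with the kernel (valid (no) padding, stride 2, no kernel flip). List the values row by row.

Output[0,0]: The receptive field on the input at this output position is [0.6 1.8 / -1 -2.4]. Elementwise product with the kernel and sum: 0.6·-0.5 + 1.8·0.5 + -1·-0.5 + -2.4·2.

-3.7 -1.35 13.55
6.25 -7.3 12.5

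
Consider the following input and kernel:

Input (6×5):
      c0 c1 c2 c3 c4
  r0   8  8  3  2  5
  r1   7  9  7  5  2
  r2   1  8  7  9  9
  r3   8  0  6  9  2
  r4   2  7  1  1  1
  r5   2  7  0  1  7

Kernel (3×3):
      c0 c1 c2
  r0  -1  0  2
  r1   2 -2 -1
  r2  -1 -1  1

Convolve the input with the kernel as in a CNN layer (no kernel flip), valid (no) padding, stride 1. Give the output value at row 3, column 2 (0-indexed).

The receptive field on the input at this output position is [6 9 2 / 1 1 1 / 0 1 7]. Elementwise product with the kernel and sum: 6·-1 + 2·2 + 1·2 + 1·-2 + 1·-1 + 0·-1 + 1·-1 + 7·1.

3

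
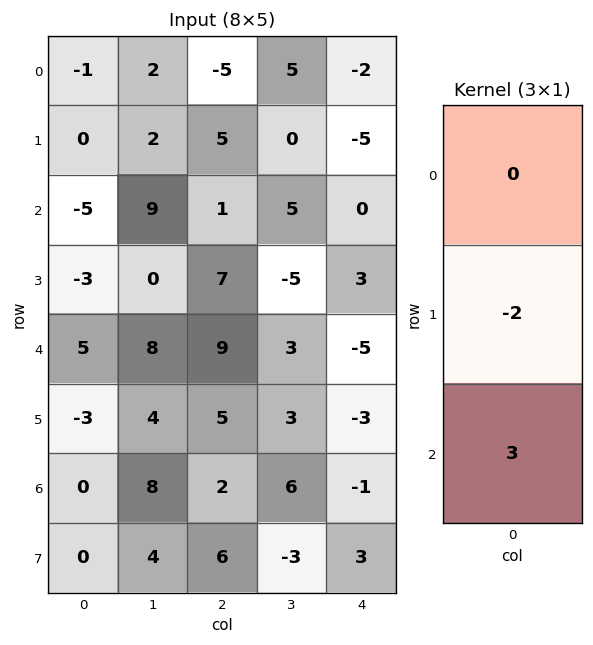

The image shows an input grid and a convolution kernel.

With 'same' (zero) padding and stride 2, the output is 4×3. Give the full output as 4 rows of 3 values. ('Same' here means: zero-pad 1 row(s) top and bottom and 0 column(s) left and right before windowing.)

2 25 -11
1 19 9
-19 -3 1
0 14 11

Output[0,0]: The receptive field on the zero-padded input at this output position is [0 / -1 / 0]. Elementwise product with the kernel and sum: -1·-2 + 0·3.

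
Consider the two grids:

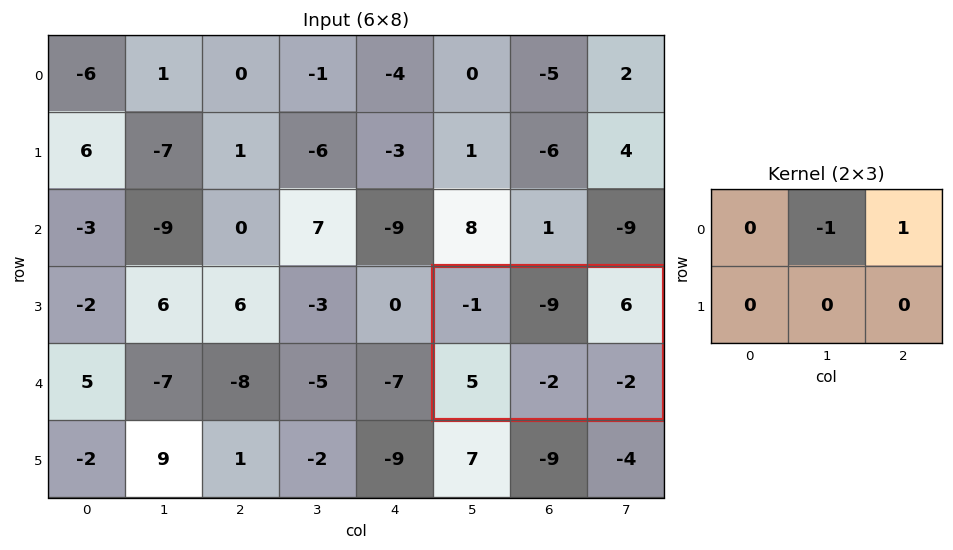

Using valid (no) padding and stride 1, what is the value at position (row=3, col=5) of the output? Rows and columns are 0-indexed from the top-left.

The receptive field on the input at this output position is [-1 -9 6 / 5 -2 -2]. Elementwise product with the kernel and sum: -9·-1 + 6·1.

15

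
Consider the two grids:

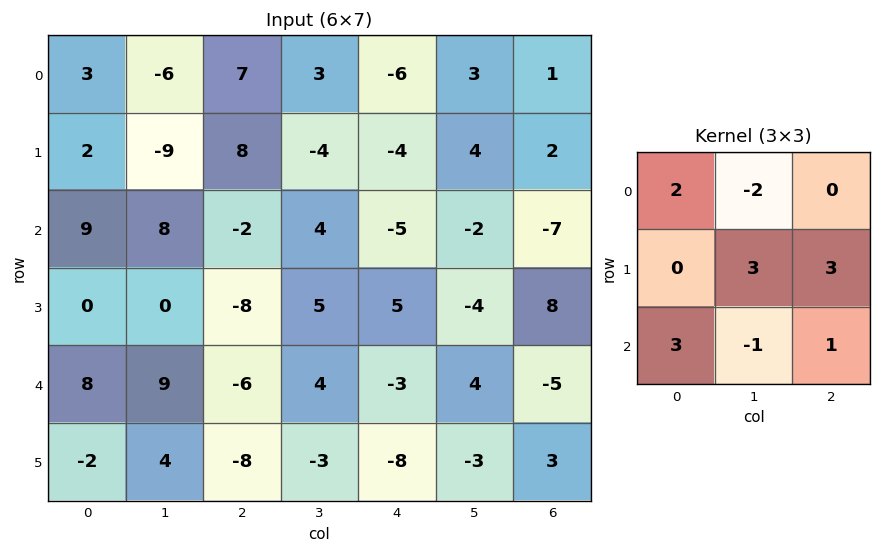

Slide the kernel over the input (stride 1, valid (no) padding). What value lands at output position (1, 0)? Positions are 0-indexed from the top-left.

The receptive field on the input at this output position is [2 -9 8 / 9 8 -2 / 0 0 -8]. Elementwise product with the kernel and sum: 2·2 + -9·-2 + 8·3 + -2·3 + 0·3 + 0·-1 + -8·1.

32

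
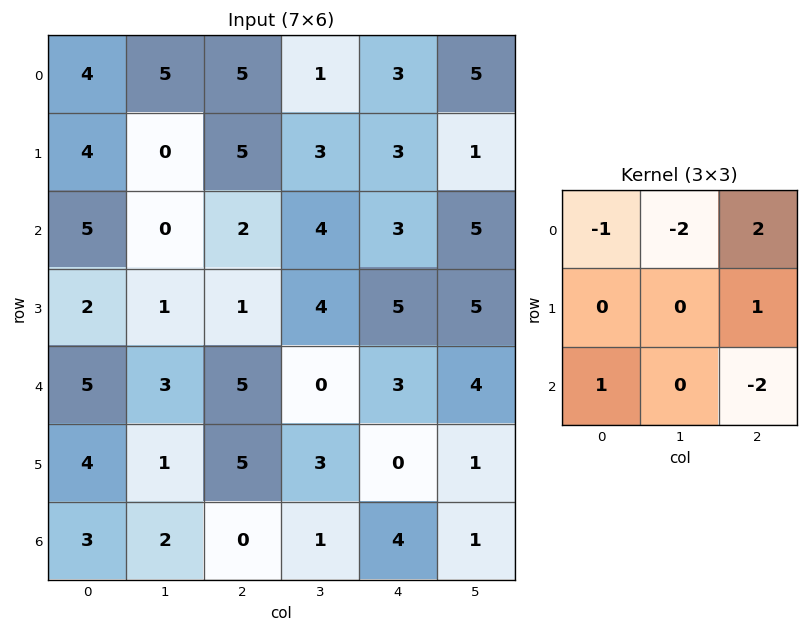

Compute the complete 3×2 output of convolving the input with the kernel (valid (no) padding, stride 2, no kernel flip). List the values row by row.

Output[0,0]: The receptive field on the input at this output position is [4 5 5 / 4 0 5 / 5 0 2]. Elementwise product with the kernel and sum: 4·-1 + 5·-2 + 5·2 + 5·1 + 5·1 + 2·-2.

2 -2
-5 0
7 -7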